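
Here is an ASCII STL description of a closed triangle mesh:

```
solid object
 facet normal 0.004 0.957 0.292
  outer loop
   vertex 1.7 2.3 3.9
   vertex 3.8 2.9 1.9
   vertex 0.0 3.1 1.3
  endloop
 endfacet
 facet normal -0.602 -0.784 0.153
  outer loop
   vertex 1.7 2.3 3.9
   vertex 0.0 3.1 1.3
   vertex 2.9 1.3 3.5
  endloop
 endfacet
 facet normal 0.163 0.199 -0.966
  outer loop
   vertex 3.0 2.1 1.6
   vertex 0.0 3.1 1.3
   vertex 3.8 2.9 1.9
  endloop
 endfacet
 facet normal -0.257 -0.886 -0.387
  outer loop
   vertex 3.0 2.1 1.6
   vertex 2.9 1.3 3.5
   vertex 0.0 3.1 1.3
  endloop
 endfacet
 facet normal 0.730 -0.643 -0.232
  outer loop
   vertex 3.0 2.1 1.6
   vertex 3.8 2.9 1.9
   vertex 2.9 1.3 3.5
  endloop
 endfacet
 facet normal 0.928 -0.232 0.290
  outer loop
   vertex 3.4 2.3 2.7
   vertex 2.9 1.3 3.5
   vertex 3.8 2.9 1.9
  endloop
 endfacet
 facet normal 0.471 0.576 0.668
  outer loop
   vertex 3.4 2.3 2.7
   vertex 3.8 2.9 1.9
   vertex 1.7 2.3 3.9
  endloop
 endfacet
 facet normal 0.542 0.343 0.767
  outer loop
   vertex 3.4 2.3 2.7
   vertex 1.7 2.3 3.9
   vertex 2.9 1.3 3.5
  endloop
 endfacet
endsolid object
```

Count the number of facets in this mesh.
8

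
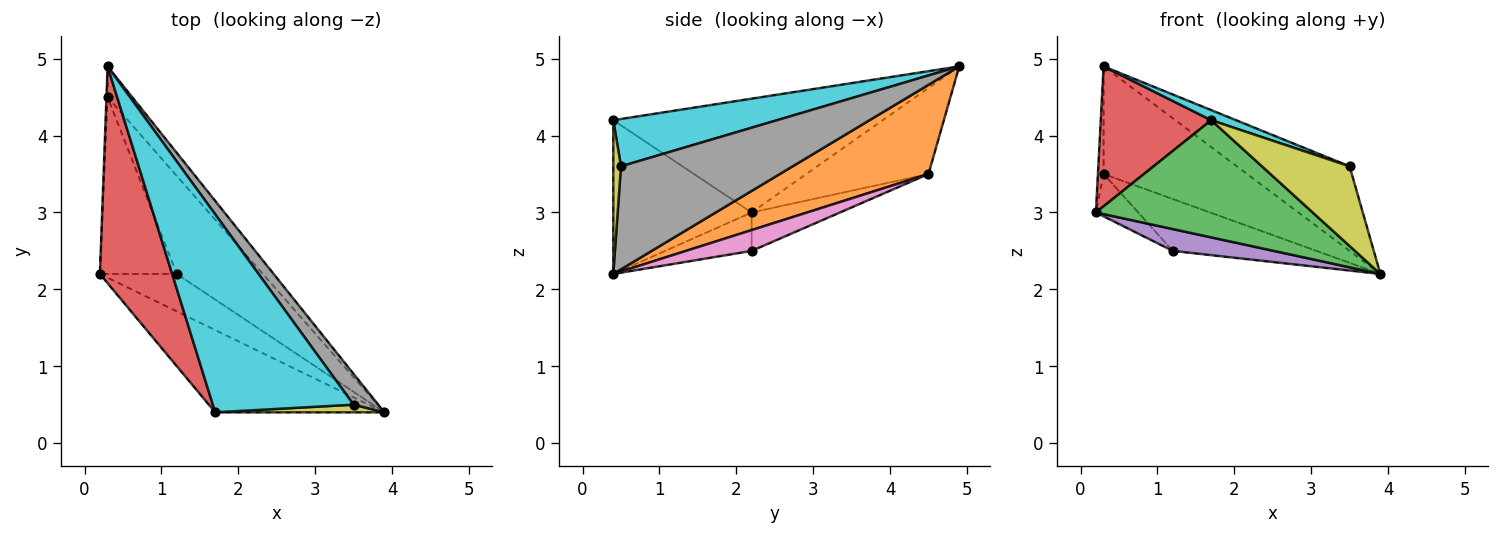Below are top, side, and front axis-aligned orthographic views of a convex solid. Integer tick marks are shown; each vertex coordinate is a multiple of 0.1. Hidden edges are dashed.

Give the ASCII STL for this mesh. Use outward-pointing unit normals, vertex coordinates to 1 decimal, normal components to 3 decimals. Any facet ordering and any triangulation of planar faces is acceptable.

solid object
 facet normal -0.999 0.046 -0.013
  outer loop
   vertex 0.3 4.5 3.5
   vertex 0.2 2.2 3.0
   vertex 0.3 4.9 4.9
  endloop
 endfacet
 facet normal 0.706 0.681 -0.195
  outer loop
   vertex 0.3 4.5 3.5
   vertex 0.3 4.9 4.9
   vertex 3.9 0.4 2.2
  endloop
 endfacet
 facet normal -0.463 -0.725 -0.509
  outer loop
   vertex 1.7 0.4 4.2
   vertex 0.2 2.2 3.0
   vertex 3.9 0.4 2.2
  endloop
 endfacet
 facet normal -0.798 -0.327 0.507
  outer loop
   vertex 1.7 0.4 4.2
   vertex 0.3 4.9 4.9
   vertex 0.2 2.2 3.0
  endloop
 endfacet
 facet normal -0.396 -0.463 -0.793
  outer loop
   vertex 1.2 2.2 2.5
   vertex 3.9 0.4 2.2
   vertex 0.2 2.2 3.0
  endloop
 endfacet
 facet normal -0.437 0.209 -0.875
  outer loop
   vertex 1.2 2.2 2.5
   vertex 0.2 2.2 3.0
   vertex 0.3 4.5 3.5
  endloop
 endfacet
 facet normal 0.209 0.458 -0.864
  outer loop
   vertex 1.2 2.2 2.5
   vertex 0.3 4.5 3.5
   vertex 3.9 0.4 2.2
  endloop
 endfacet
 facet normal 0.820 0.538 0.196
  outer loop
   vertex 3.5 0.5 3.6
   vertex 3.9 0.4 2.2
   vertex 0.3 4.9 4.9
  endloop
 endfacet
 facet normal 0.087 -0.992 0.096
  outer loop
   vertex 3.5 0.5 3.6
   vertex 1.7 0.4 4.2
   vertex 3.9 0.4 2.2
  endloop
 endfacet
 facet normal 0.318 -0.048 0.947
  outer loop
   vertex 3.5 0.5 3.6
   vertex 0.3 4.9 4.9
   vertex 1.7 0.4 4.2
  endloop
 endfacet
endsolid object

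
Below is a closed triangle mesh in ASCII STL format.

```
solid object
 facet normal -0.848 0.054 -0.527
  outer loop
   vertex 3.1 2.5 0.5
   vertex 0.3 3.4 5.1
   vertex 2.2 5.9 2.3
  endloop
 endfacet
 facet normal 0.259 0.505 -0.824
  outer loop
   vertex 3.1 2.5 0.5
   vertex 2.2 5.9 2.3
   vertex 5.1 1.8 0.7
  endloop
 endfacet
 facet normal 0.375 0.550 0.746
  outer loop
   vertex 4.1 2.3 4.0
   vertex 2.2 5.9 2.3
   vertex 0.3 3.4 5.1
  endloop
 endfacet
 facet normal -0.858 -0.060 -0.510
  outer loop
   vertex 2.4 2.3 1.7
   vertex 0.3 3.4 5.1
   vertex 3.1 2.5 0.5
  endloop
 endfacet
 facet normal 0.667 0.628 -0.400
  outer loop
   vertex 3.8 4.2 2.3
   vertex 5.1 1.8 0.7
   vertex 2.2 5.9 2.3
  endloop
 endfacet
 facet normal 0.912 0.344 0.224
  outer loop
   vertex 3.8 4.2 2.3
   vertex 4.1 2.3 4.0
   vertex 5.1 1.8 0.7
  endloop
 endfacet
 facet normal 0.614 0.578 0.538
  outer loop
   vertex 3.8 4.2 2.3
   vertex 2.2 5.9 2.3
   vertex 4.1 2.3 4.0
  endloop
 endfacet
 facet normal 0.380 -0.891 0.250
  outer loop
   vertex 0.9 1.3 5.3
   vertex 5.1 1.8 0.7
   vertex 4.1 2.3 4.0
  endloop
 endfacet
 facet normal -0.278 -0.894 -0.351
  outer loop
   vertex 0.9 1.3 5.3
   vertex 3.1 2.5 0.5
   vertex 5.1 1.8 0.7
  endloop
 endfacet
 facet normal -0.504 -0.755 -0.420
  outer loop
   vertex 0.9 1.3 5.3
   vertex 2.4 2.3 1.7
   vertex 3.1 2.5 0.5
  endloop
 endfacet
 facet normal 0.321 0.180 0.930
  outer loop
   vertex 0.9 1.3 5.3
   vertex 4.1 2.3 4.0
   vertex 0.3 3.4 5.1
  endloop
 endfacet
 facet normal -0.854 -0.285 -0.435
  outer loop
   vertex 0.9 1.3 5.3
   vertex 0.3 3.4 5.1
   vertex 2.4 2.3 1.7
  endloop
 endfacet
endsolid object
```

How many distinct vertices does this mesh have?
8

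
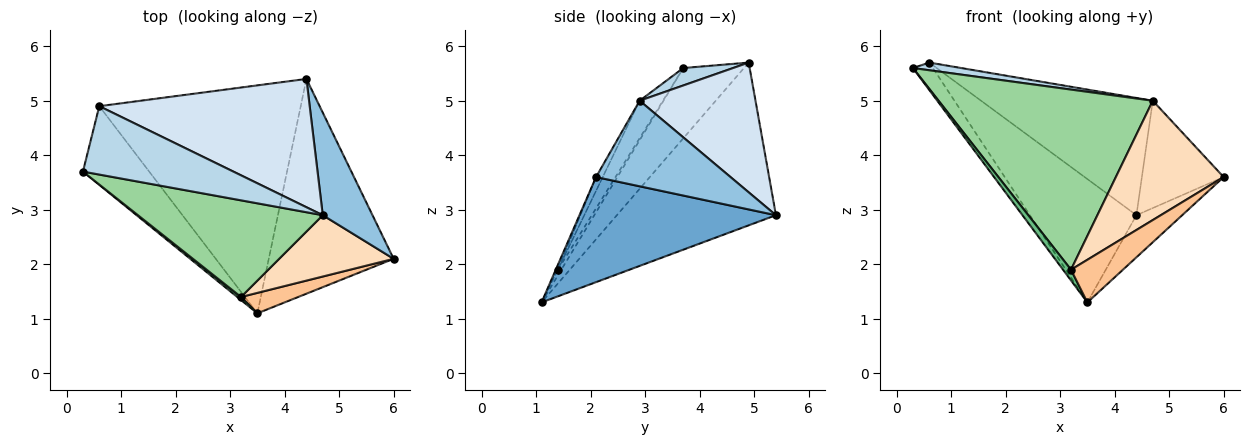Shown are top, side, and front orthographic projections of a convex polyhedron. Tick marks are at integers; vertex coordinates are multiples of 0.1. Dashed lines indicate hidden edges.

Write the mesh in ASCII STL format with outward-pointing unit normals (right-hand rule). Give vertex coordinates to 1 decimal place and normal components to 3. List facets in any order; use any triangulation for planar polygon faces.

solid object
 facet normal 0.637 0.148 -0.757
  outer loop
   vertex 3.5 1.1 1.3
   vertex 4.4 5.4 2.9
   vertex 6.0 2.1 3.6
  endloop
 endfacet
 facet normal 0.765 0.465 0.445
  outer loop
   vertex 4.7 2.9 5.0
   vertex 6.0 2.1 3.6
   vertex 4.4 5.4 2.9
  endloop
 endfacet
 facet normal 0.114 -0.111 0.987
  outer loop
   vertex 0.6 4.9 5.7
   vertex 0.3 3.7 5.6
   vertex 4.7 2.9 5.0
  endloop
 endfacet
 facet normal 0.414 0.614 0.672
  outer loop
   vertex 0.6 4.9 5.7
   vertex 4.7 2.9 5.0
   vertex 4.4 5.4 2.9
  endloop
 endfacet
 facet normal -0.708 0.233 -0.667
  outer loop
   vertex 0.6 4.9 5.7
   vertex 3.5 1.1 1.3
   vertex 0.3 3.7 5.6
  endloop
 endfacet
 facet normal -0.579 0.388 -0.717
  outer loop
   vertex 0.6 4.9 5.7
   vertex 4.4 5.4 2.9
   vertex 3.5 1.1 1.3
  endloop
 endfacet
 facet normal -0.037 -0.901 0.432
  outer loop
   vertex 3.2 1.4 1.9
   vertex 3.5 1.1 1.3
   vertex 6.0 2.1 3.6
  endloop
 endfacet
 facet normal -0.055 -0.888 0.456
  outer loop
   vertex 3.2 1.4 1.9
   vertex 6.0 2.1 3.6
   vertex 4.7 2.9 5.0
  endloop
 endfacet
 facet normal -0.381 -0.889 0.254
  outer loop
   vertex 3.2 1.4 1.9
   vertex 0.3 3.7 5.6
   vertex 3.5 1.1 1.3
  endloop
 endfacet
 facet normal -0.095 -0.877 0.471
  outer loop
   vertex 3.2 1.4 1.9
   vertex 4.7 2.9 5.0
   vertex 0.3 3.7 5.6
  endloop
 endfacet
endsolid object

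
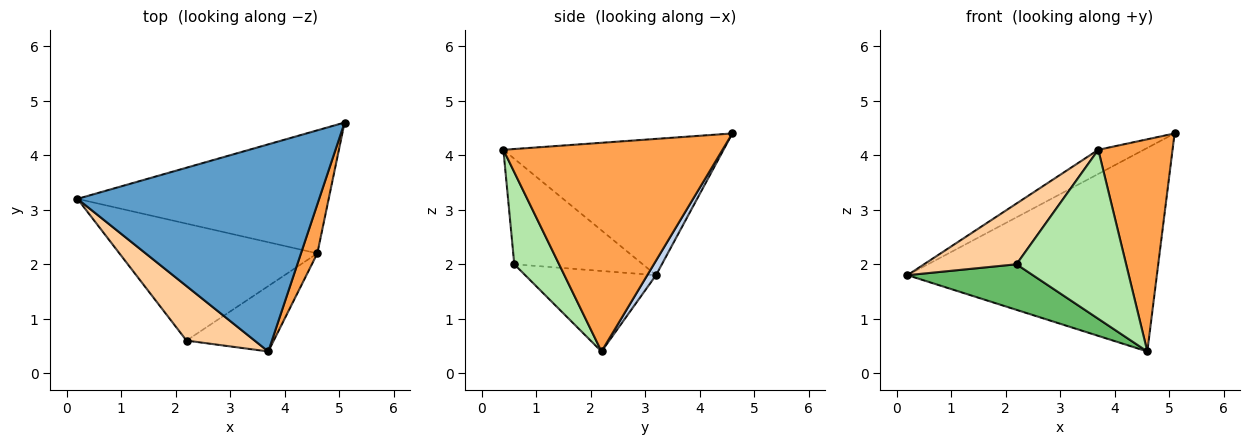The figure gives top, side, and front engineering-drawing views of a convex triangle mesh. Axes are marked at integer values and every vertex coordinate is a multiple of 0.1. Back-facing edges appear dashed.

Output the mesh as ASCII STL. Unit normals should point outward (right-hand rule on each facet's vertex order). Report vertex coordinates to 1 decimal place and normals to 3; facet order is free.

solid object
 facet normal -0.489 0.101 0.867
  outer loop
   vertex 3.7 0.4 4.1
   vertex 5.1 4.6 4.4
   vertex 0.2 3.2 1.8
  endloop
 endfacet
 facet normal 0.030 0.855 -0.517
  outer loop
   vertex 4.6 2.2 0.4
   vertex 0.2 3.2 1.8
   vertex 5.1 4.6 4.4
  endloop
 endfacet
 facet normal 0.944 -0.320 0.074
  outer loop
   vertex 4.6 2.2 0.4
   vertex 5.1 4.6 4.4
   vertex 3.7 0.4 4.1
  endloop
 endfacet
 facet normal -0.719 -0.517 0.464
  outer loop
   vertex 2.2 0.6 2.0
   vertex 3.7 0.4 4.1
   vertex 0.2 3.2 1.8
  endloop
 endfacet
 facet normal -0.354 -0.340 -0.871
  outer loop
   vertex 2.2 0.6 2.0
   vertex 0.2 3.2 1.8
   vertex 4.6 2.2 0.4
  endloop
 endfacet
 facet normal 0.356 -0.871 -0.337
  outer loop
   vertex 2.2 0.6 2.0
   vertex 4.6 2.2 0.4
   vertex 3.7 0.4 4.1
  endloop
 endfacet
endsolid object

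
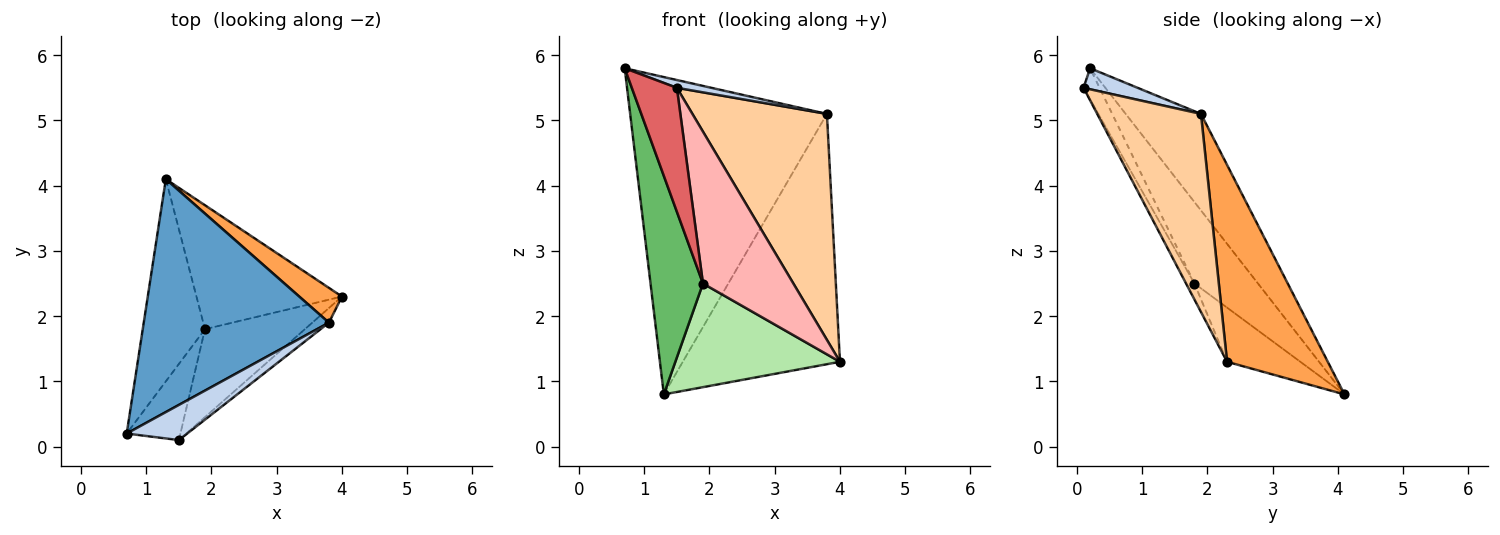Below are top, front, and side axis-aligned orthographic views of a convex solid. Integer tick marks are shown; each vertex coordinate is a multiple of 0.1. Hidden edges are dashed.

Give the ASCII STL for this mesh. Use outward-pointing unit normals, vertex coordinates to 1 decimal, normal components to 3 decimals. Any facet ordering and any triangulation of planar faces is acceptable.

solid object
 facet normal -0.295 0.770 0.565
  outer loop
   vertex 3.8 1.9 5.1
   vertex 1.3 4.1 0.8
   vertex 0.7 0.2 5.8
  endloop
 endfacet
 facet normal 0.321 -0.205 0.925
  outer loop
   vertex 3.8 1.9 5.1
   vertex 0.7 0.2 5.8
   vertex 1.5 0.1 5.5
  endloop
 endfacet
 facet normal 0.536 0.836 0.116
  outer loop
   vertex 3.8 1.9 5.1
   vertex 4.0 2.3 1.3
   vertex 1.3 4.1 0.8
  endloop
 endfacet
 facet normal 0.610 -0.791 -0.051
  outer loop
   vertex 3.8 1.9 5.1
   vertex 1.5 0.1 5.5
   vertex 4.0 2.3 1.3
  endloop
 endfacet
 facet normal -0.664 -0.548 -0.508
  outer loop
   vertex 1.9 1.8 2.5
   vertex 0.7 0.2 5.8
   vertex 1.3 4.1 0.8
  endloop
 endfacet
 facet normal -0.275 -0.617 -0.738
  outer loop
   vertex 1.9 1.8 2.5
   vertex 1.3 4.1 0.8
   vertex 4.0 2.3 1.3
  endloop
 endfacet
 facet normal -0.290 -0.816 -0.501
  outer loop
   vertex 1.9 1.8 2.5
   vertex 1.5 0.1 5.5
   vertex 0.7 0.2 5.8
  endloop
 endfacet
 facet normal -0.080 -0.863 -0.499
  outer loop
   vertex 1.9 1.8 2.5
   vertex 4.0 2.3 1.3
   vertex 1.5 0.1 5.5
  endloop
 endfacet
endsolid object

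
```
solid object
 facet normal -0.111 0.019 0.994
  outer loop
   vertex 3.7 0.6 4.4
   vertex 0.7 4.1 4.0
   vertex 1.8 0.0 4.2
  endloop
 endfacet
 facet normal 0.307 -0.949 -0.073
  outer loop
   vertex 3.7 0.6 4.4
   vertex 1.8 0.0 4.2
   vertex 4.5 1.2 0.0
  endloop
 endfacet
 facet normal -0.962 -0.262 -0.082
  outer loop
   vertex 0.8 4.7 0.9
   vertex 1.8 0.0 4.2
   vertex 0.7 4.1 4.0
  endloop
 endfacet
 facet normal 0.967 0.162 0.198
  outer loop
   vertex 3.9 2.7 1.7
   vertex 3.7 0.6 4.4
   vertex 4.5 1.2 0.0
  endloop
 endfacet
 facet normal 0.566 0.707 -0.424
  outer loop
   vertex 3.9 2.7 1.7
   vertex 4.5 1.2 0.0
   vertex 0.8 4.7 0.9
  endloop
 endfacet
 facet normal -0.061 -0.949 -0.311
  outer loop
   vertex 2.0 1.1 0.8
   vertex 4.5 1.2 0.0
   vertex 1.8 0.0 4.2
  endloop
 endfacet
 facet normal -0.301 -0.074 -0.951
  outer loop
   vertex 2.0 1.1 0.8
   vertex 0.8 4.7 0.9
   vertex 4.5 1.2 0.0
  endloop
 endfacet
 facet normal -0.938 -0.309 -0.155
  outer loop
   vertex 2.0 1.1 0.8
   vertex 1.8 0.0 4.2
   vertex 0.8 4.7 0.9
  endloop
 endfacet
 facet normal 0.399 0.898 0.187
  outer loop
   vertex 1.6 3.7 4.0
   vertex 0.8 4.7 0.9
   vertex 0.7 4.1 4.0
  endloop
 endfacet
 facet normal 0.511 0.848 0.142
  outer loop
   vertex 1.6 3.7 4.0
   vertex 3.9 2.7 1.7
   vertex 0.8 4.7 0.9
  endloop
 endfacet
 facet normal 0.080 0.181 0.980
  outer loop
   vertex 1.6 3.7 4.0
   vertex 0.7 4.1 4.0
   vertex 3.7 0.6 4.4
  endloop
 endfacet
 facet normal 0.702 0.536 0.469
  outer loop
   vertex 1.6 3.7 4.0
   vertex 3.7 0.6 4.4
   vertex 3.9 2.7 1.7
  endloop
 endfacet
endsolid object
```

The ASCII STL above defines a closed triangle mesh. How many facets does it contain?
12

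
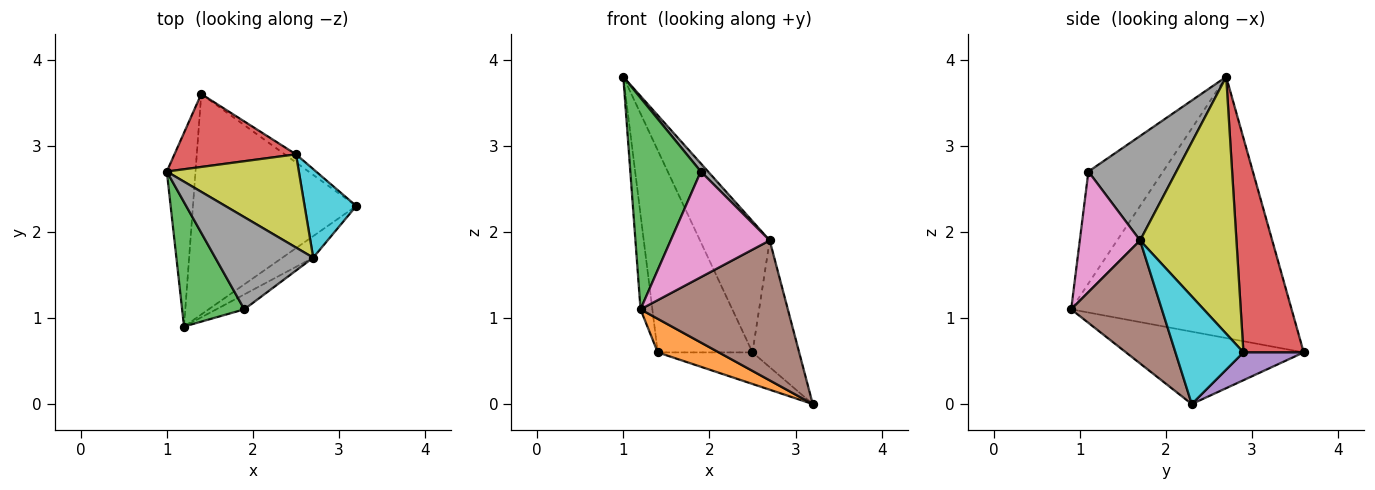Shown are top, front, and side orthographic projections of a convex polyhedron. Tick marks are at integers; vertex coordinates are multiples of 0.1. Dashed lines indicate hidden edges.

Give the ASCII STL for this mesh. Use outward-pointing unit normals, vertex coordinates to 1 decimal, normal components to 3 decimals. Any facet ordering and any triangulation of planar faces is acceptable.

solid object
 facet normal -0.993 0.053 -0.109
  outer loop
   vertex 1.4 3.6 0.6
   vertex 1.2 0.9 1.1
   vertex 1.0 2.7 3.8
  endloop
 endfacet
 facet normal -0.401 -0.138 -0.905
  outer loop
   vertex 1.4 3.6 0.6
   vertex 3.2 2.3 0.0
   vertex 1.2 0.9 1.1
  endloop
 endfacet
 facet normal -0.674 -0.637 0.375
  outer loop
   vertex 1.9 1.1 2.7
   vertex 1.0 2.7 3.8
   vertex 1.2 0.9 1.1
  endloop
 endfacet
 facet normal 0.514 0.807 0.291
  outer loop
   vertex 2.5 2.9 0.6
   vertex 1.4 3.6 0.6
   vertex 1.0 2.7 3.8
  endloop
 endfacet
 facet normal 0.525 0.824 -0.212
  outer loop
   vertex 2.5 2.9 0.6
   vertex 3.2 2.3 0.0
   vertex 1.4 3.6 0.6
  endloop
 endfacet
 facet normal 0.520 -0.844 -0.130
  outer loop
   vertex 2.7 1.7 1.9
   vertex 1.2 0.9 1.1
   vertex 3.2 2.3 0.0
  endloop
 endfacet
 facet normal 0.516 -0.848 -0.120
  outer loop
   vertex 2.7 1.7 1.9
   vertex 1.9 1.1 2.7
   vertex 1.2 0.9 1.1
  endloop
 endfacet
 facet normal 0.728 -0.060 0.683
  outer loop
   vertex 2.7 1.7 1.9
   vertex 1.0 2.7 3.8
   vertex 1.9 1.1 2.7
  endloop
 endfacet
 facet normal 0.748 0.541 0.384
  outer loop
   vertex 2.7 1.7 1.9
   vertex 2.5 2.9 0.6
   vertex 1.0 2.7 3.8
  endloop
 endfacet
 facet normal 0.767 0.526 0.368
  outer loop
   vertex 2.7 1.7 1.9
   vertex 3.2 2.3 0.0
   vertex 2.5 2.9 0.6
  endloop
 endfacet
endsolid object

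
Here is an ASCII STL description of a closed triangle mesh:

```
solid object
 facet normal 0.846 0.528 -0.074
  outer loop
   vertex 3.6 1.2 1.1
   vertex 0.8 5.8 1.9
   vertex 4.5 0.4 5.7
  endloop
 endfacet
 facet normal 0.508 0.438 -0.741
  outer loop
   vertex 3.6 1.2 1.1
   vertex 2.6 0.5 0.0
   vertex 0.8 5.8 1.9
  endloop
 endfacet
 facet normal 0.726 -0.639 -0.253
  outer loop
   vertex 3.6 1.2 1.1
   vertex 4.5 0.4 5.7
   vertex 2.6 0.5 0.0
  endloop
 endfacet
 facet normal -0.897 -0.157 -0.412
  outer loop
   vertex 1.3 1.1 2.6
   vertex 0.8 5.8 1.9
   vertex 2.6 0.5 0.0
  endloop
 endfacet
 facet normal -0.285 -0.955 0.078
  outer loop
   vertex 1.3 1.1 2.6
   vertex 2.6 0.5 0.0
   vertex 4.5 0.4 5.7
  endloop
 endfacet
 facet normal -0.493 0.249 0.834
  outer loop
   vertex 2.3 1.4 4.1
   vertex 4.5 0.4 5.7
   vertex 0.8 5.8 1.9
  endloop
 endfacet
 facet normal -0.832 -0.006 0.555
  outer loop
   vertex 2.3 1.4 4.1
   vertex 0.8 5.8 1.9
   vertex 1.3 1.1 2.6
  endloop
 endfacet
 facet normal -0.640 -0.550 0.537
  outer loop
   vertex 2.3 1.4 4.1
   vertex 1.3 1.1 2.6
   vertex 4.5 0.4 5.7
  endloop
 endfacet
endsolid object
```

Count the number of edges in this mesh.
12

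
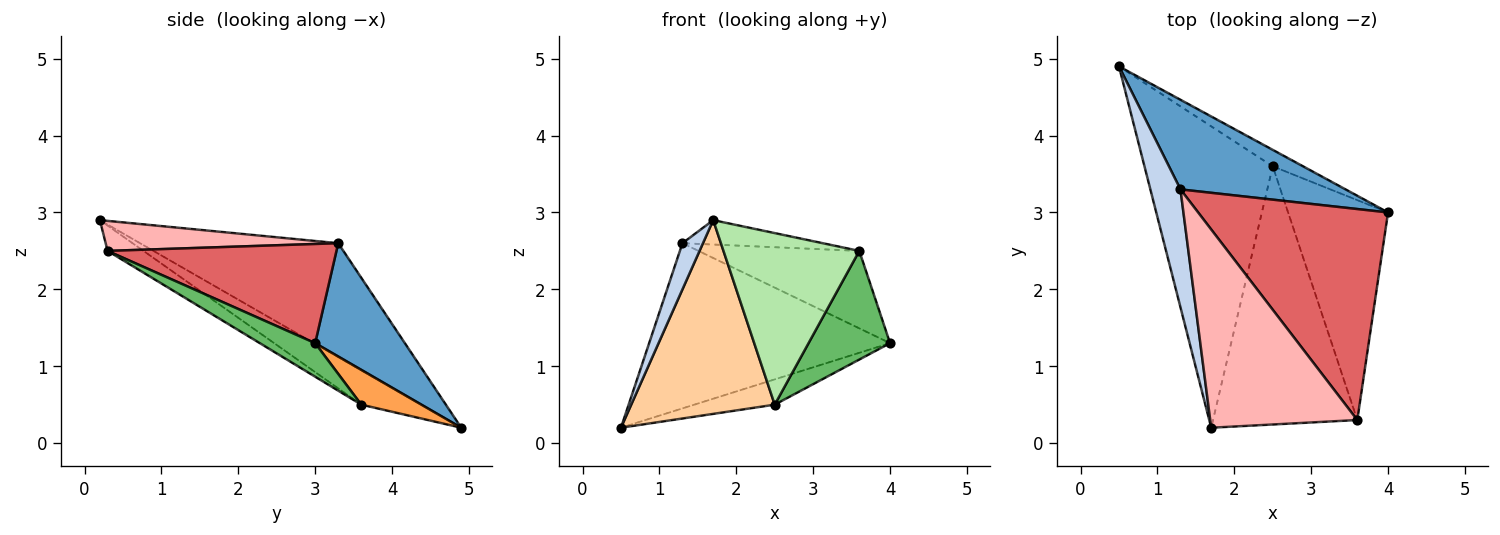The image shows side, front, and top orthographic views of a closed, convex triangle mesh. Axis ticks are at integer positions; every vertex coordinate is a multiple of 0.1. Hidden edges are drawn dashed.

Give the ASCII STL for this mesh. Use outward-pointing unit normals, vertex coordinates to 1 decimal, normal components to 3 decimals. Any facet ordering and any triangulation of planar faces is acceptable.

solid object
 facet normal 0.311 0.835 0.453
  outer loop
   vertex 1.3 3.3 2.6
   vertex 4.0 3.0 1.3
   vertex 0.5 4.9 0.2
  endloop
 endfacet
 facet normal -0.962 -0.100 0.254
  outer loop
   vertex 1.3 3.3 2.6
   vertex 0.5 4.9 0.2
   vertex 1.7 0.2 2.9
  endloop
 endfacet
 facet normal 0.531 0.710 -0.463
  outer loop
   vertex 2.5 3.6 0.5
   vertex 0.5 4.9 0.2
   vertex 4.0 3.0 1.3
  endloop
 endfacet
 facet normal -0.220 -0.528 -0.821
  outer loop
   vertex 2.5 3.6 0.5
   vertex 1.7 0.2 2.9
   vertex 0.5 4.9 0.2
  endloop
 endfacet
 facet normal 0.288 -0.424 -0.858
  outer loop
   vertex 3.6 0.3 2.5
   vertex 2.5 3.6 0.5
   vertex 4.0 3.0 1.3
  endloop
 endfacet
 facet normal -0.145 -0.548 -0.824
  outer loop
   vertex 3.6 0.3 2.5
   vertex 1.7 0.2 2.9
   vertex 2.5 3.6 0.5
  endloop
 endfacet
 facet normal 0.440 0.309 0.843
  outer loop
   vertex 3.6 0.3 2.5
   vertex 4.0 3.0 1.3
   vertex 1.3 3.3 2.6
  endloop
 endfacet
 facet normal 0.198 0.120 0.973
  outer loop
   vertex 3.6 0.3 2.5
   vertex 1.3 3.3 2.6
   vertex 1.7 0.2 2.9
  endloop
 endfacet
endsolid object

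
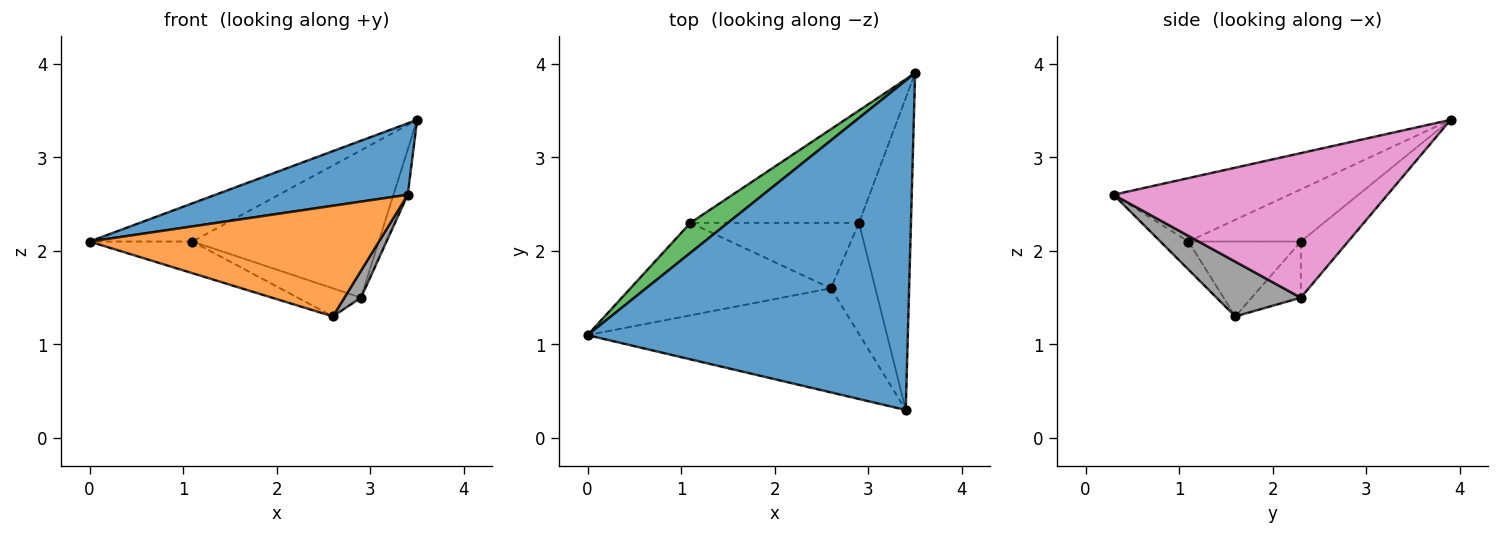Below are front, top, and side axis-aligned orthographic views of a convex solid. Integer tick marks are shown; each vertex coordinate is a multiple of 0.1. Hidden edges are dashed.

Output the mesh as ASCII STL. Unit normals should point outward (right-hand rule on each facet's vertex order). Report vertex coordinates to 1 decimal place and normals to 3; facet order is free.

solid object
 facet normal -0.190 -0.208 0.960
  outer loop
   vertex 3.4 0.3 2.6
   vertex 3.5 3.9 3.4
   vertex 0.0 1.1 2.1
  endloop
 endfacet
 facet normal -0.071 -0.727 -0.683
  outer loop
   vertex 2.6 1.6 1.3
   vertex 3.4 0.3 2.6
   vertex 0.0 1.1 2.1
  endloop
 endfacet
 facet normal -0.652 0.597 0.468
  outer loop
   vertex 1.1 2.3 2.1
   vertex 0.0 1.1 2.1
   vertex 3.5 3.9 3.4
  endloop
 endfacet
 facet normal -0.333 0.305 -0.892
  outer loop
   vertex 1.1 2.3 2.1
   vertex 2.6 1.6 1.3
   vertex 0.0 1.1 2.1
  endloop
 endfacet
 facet normal -0.198 0.780 -0.594
  outer loop
   vertex 2.9 2.3 1.5
   vertex 1.1 2.3 2.1
   vertex 3.5 3.9 3.4
  endloop
 endfacet
 facet normal -0.293 0.377 -0.879
  outer loop
   vertex 2.9 2.3 1.5
   vertex 2.6 1.6 1.3
   vertex 1.1 2.3 2.1
  endloop
 endfacet
 facet normal 0.940 0.049 -0.338
  outer loop
   vertex 2.9 2.3 1.5
   vertex 3.5 3.9 3.4
   vertex 3.4 0.3 2.6
  endloop
 endfacet
 facet normal 0.767 -0.151 -0.623
  outer loop
   vertex 2.9 2.3 1.5
   vertex 3.4 0.3 2.6
   vertex 2.6 1.6 1.3
  endloop
 endfacet
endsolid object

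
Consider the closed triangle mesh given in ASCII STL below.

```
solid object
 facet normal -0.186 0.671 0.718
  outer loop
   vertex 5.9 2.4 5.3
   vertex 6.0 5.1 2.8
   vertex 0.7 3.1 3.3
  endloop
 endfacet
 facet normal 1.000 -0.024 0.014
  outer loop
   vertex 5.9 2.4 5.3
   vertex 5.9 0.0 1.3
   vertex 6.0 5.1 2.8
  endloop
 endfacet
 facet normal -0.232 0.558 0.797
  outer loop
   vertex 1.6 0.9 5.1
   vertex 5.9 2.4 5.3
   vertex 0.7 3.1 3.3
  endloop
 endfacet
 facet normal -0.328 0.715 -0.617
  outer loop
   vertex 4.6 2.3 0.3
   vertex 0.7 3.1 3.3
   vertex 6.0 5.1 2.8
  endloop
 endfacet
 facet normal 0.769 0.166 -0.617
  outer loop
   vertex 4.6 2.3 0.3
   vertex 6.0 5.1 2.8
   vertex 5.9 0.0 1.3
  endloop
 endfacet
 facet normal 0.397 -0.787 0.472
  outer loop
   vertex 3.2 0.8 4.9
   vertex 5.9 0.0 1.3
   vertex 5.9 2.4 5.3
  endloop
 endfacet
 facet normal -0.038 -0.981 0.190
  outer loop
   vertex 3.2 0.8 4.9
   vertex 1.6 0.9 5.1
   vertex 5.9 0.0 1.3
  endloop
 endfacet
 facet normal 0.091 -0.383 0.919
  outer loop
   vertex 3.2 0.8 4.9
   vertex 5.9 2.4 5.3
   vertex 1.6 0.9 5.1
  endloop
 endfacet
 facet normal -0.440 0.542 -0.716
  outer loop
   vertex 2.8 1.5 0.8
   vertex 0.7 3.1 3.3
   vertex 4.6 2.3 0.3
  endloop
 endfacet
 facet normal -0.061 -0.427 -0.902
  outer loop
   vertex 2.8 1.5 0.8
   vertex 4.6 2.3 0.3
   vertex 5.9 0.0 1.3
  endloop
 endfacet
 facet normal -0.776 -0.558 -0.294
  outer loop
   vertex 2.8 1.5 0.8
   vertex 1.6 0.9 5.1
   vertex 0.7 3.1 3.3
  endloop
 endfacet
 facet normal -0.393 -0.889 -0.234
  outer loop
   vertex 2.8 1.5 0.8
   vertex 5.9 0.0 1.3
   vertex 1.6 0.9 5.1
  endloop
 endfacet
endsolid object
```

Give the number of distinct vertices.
8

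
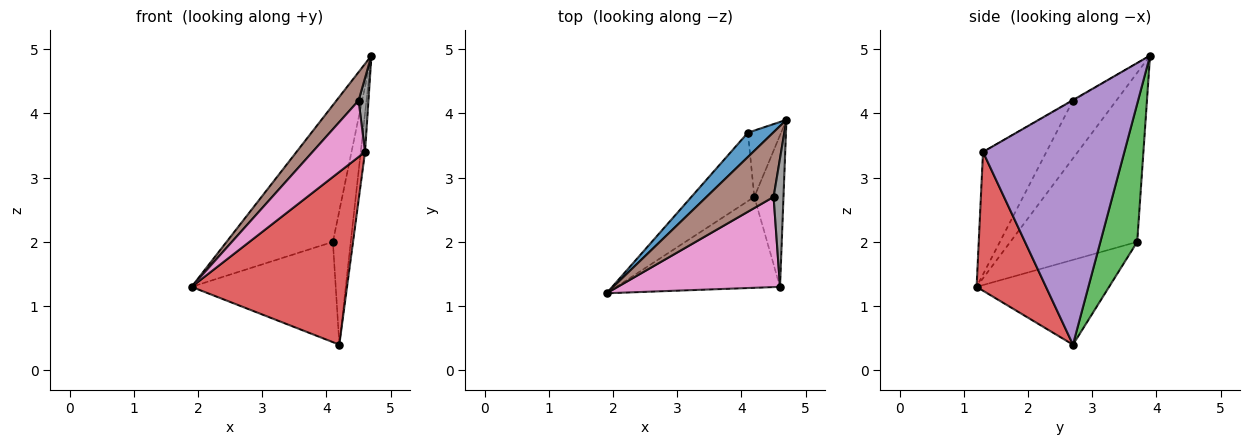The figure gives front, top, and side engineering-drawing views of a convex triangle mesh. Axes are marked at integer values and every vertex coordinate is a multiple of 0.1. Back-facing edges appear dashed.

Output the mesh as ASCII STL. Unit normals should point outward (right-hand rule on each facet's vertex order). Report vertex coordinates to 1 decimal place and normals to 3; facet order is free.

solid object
 facet normal -0.761 0.638 0.114
  outer loop
   vertex 4.1 3.7 2.0
   vertex 1.9 1.2 1.3
   vertex 4.7 3.9 4.9
  endloop
 endfacet
 facet normal -0.605 0.658 -0.449
  outer loop
   vertex 4.1 3.7 2.0
   vertex 4.2 2.7 0.4
   vertex 1.9 1.2 1.3
  endloop
 endfacet
 facet normal 0.880 0.426 -0.211
  outer loop
   vertex 4.1 3.7 2.0
   vertex 4.7 3.9 4.9
   vertex 4.2 2.7 0.4
  endloop
 endfacet
 facet normal 0.367 -0.823 -0.433
  outer loop
   vertex 4.6 1.3 3.4
   vertex 1.9 1.2 1.3
   vertex 4.2 2.7 0.4
  endloop
 endfacet
 facet normal 0.993 0.030 -0.118
  outer loop
   vertex 4.6 1.3 3.4
   vertex 4.2 2.7 0.4
   vertex 4.7 3.9 4.9
  endloop
 endfacet
 facet normal -0.619 -0.316 0.719
  outer loop
   vertex 4.5 2.7 4.2
   vertex 4.7 3.9 4.9
   vertex 1.9 1.2 1.3
  endloop
 endfacet
 facet normal -0.539 -0.447 0.714
  outer loop
   vertex 4.5 2.7 4.2
   vertex 1.9 1.2 1.3
   vertex 4.6 1.3 3.4
  endloop
 endfacet
 facet normal -0.043 -0.498 0.866
  outer loop
   vertex 4.5 2.7 4.2
   vertex 4.6 1.3 3.4
   vertex 4.7 3.9 4.9
  endloop
 endfacet
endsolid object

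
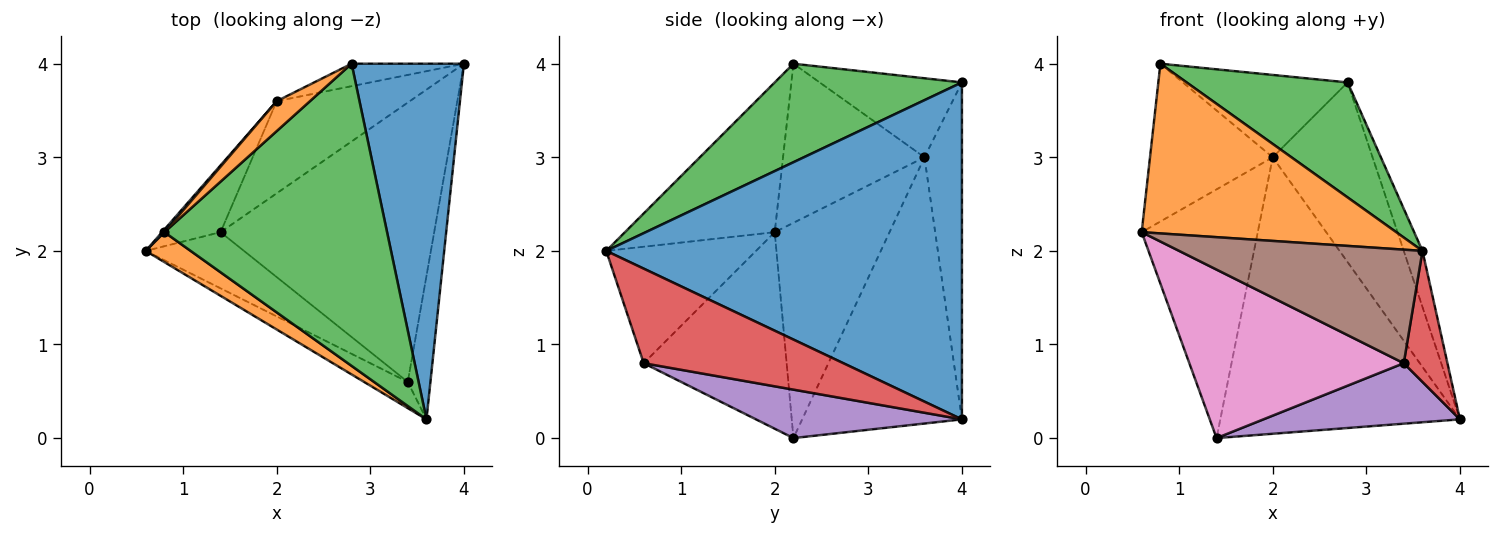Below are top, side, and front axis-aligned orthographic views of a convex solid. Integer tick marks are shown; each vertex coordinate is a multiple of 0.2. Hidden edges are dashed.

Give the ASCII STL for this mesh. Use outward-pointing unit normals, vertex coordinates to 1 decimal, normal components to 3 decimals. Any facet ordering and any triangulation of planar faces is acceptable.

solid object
 facet normal 0.948 0.050 0.316
  outer loop
   vertex 2.8 4.0 3.8
   vertex 3.6 0.2 2.0
   vertex 4.0 4.0 0.2
  endloop
 endfacet
 facet normal -0.501 -0.852 0.150
  outer loop
   vertex 0.8 2.2 4.0
   vertex 0.6 2.0 2.2
   vertex 3.6 0.2 2.0
  endloop
 endfacet
 facet normal 0.382 -0.329 0.864
  outer loop
   vertex 0.8 2.2 4.0
   vertex 3.6 0.2 2.0
   vertex 2.8 4.0 3.8
  endloop
 endfacet
 facet normal 0.951 -0.208 -0.228
  outer loop
   vertex 3.4 0.6 0.8
   vertex 4.0 4.0 0.2
   vertex 3.6 0.2 2.0
  endloop
 endfacet
 facet normal 0.216 -0.207 -0.954
  outer loop
   vertex 3.4 0.6 0.8
   vertex 1.4 2.2 0.0
   vertex 4.0 4.0 0.2
  endloop
 endfacet
 facet normal -0.514 -0.836 -0.193
  outer loop
   vertex 3.4 0.6 0.8
   vertex 3.6 0.2 2.0
   vertex 0.6 2.0 2.2
  endloop
 endfacet
 facet normal -0.535 -0.802 -0.267
  outer loop
   vertex 3.4 0.6 0.8
   vertex 0.6 2.0 2.2
   vertex 1.4 2.2 0.0
  endloop
 endfacet
 facet normal -0.349 0.930 -0.116
  outer loop
   vertex 2.0 3.6 3.0
   vertex 2.8 4.0 3.8
   vertex 4.0 4.0 0.2
  endloop
 endfacet
 facet normal -0.535 0.802 -0.267
  outer loop
   vertex 2.0 3.6 3.0
   vertex 4.0 4.0 0.2
   vertex 1.4 2.2 0.0
  endloop
 endfacet
 facet normal -0.691 0.698 -0.188
  outer loop
   vertex 2.0 3.6 3.0
   vertex 1.4 2.2 0.0
   vertex 0.6 2.0 2.2
  endloop
 endfacet
 facet normal -0.755 0.655 0.011
  outer loop
   vertex 2.0 3.6 3.0
   vertex 0.6 2.0 2.2
   vertex 0.8 2.2 4.0
  endloop
 endfacet
 facet normal -0.630 0.730 0.265
  outer loop
   vertex 2.0 3.6 3.0
   vertex 0.8 2.2 4.0
   vertex 2.8 4.0 3.8
  endloop
 endfacet
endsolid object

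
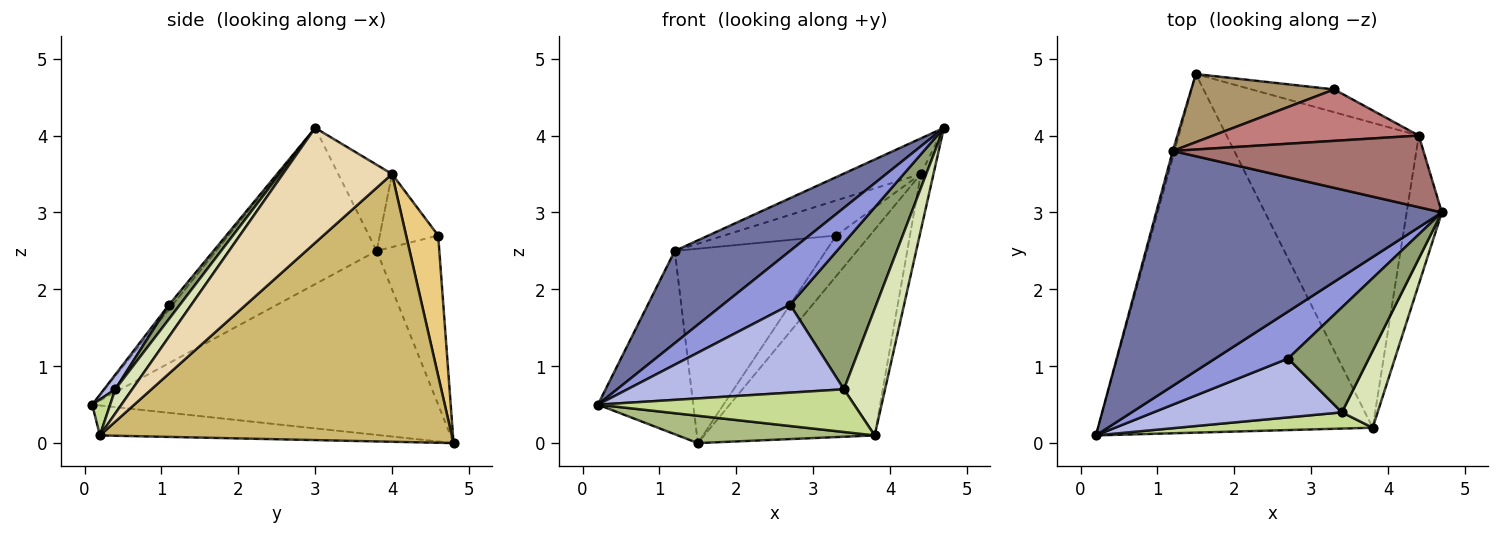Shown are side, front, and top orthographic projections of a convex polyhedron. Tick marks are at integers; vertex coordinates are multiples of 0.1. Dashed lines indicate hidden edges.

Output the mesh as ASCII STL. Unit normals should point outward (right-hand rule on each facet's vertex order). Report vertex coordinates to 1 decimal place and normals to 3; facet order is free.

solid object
 facet normal -0.454 -0.326 0.829
  outer loop
   vertex 1.2 3.8 2.5
   vertex 0.2 0.1 0.5
   vertex 4.7 3.0 4.1
  endloop
 endfacet
 facet normal -0.964 0.266 -0.009
  outer loop
   vertex 1.2 3.8 2.5
   vertex 1.5 4.8 0.0
   vertex 0.2 0.1 0.5
  endloop
 endfacet
 facet normal -0.041 -0.753 0.657
  outer loop
   vertex 2.7 1.1 1.8
   vertex 4.7 3.0 4.1
   vertex 0.2 0.1 0.5
  endloop
 endfacet
 facet normal 0.043 -0.830 0.556
  outer loop
   vertex 2.7 1.1 1.8
   vertex 0.2 0.1 0.5
   vertex 3.4 0.4 0.7
  endloop
 endfacet
 facet normal 0.102 -0.809 0.579
  outer loop
   vertex 2.7 1.1 1.8
   vertex 3.4 0.4 0.7
   vertex 4.7 3.0 4.1
  endloop
 endfacet
 facet normal -0.108 -0.076 -0.991
  outer loop
   vertex 3.8 0.2 0.1
   vertex 0.2 0.1 0.5
   vertex 1.5 4.8 0.0
  endloop
 endfacet
 facet normal 0.065 -0.933 0.354
  outer loop
   vertex 3.8 0.2 0.1
   vertex 3.4 0.4 0.7
   vertex 0.2 0.1 0.5
  endloop
 endfacet
 facet normal 0.332 -0.806 0.490
  outer loop
   vertex 3.8 0.2 0.1
   vertex 4.7 3.0 4.1
   vertex 3.4 0.4 0.7
  endloop
 endfacet
 facet normal -0.364 0.879 0.308
  outer loop
   vertex 3.3 4.6 2.7
   vertex 1.5 4.8 0.0
   vertex 1.2 3.8 2.5
  endloop
 endfacet
 facet normal 0.756 0.366 -0.543
  outer loop
   vertex 4.4 4.0 3.5
   vertex 3.8 0.2 0.1
   vertex 1.5 4.8 0.0
  endloop
 endfacet
 facet normal 0.640 0.670 -0.377
  outer loop
   vertex 4.4 4.0 3.5
   vertex 1.5 4.8 0.0
   vertex 3.3 4.6 2.7
  endloop
 endfacet
 facet normal 0.950 0.110 -0.291
  outer loop
   vertex 4.4 4.0 3.5
   vertex 4.7 3.0 4.1
   vertex 3.8 0.2 0.1
  endloop
 endfacet
 facet normal -0.294 0.425 0.856
  outer loop
   vertex 4.4 4.0 3.5
   vertex 1.2 3.8 2.5
   vertex 4.7 3.0 4.1
  endloop
 endfacet
 facet normal -0.282 0.541 0.793
  outer loop
   vertex 4.4 4.0 3.5
   vertex 3.3 4.6 2.7
   vertex 1.2 3.8 2.5
  endloop
 endfacet
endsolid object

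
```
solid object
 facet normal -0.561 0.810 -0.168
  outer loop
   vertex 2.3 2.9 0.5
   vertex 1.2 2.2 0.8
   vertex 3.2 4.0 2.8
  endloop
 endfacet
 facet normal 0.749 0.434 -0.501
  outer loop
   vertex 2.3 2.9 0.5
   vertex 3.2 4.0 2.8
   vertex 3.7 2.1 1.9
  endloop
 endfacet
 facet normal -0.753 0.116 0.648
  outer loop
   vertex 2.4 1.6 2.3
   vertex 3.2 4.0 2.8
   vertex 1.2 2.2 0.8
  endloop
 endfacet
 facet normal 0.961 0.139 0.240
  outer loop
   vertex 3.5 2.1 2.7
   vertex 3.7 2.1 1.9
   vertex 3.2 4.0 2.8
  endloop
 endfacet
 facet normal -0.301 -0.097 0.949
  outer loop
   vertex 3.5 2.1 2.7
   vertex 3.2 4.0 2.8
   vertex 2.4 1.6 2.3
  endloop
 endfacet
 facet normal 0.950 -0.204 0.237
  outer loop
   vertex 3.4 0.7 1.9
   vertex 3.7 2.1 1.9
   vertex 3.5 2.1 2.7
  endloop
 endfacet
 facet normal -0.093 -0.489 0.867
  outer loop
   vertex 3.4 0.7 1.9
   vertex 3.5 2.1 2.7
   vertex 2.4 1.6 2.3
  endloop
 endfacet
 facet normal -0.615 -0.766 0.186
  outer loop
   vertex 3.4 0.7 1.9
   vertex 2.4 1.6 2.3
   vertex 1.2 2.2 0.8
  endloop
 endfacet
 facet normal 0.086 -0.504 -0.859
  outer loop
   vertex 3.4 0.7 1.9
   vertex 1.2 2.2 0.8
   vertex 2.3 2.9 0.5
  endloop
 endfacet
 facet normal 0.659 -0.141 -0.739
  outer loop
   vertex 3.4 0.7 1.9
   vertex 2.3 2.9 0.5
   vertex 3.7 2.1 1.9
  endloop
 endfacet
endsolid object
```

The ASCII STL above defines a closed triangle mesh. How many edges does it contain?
15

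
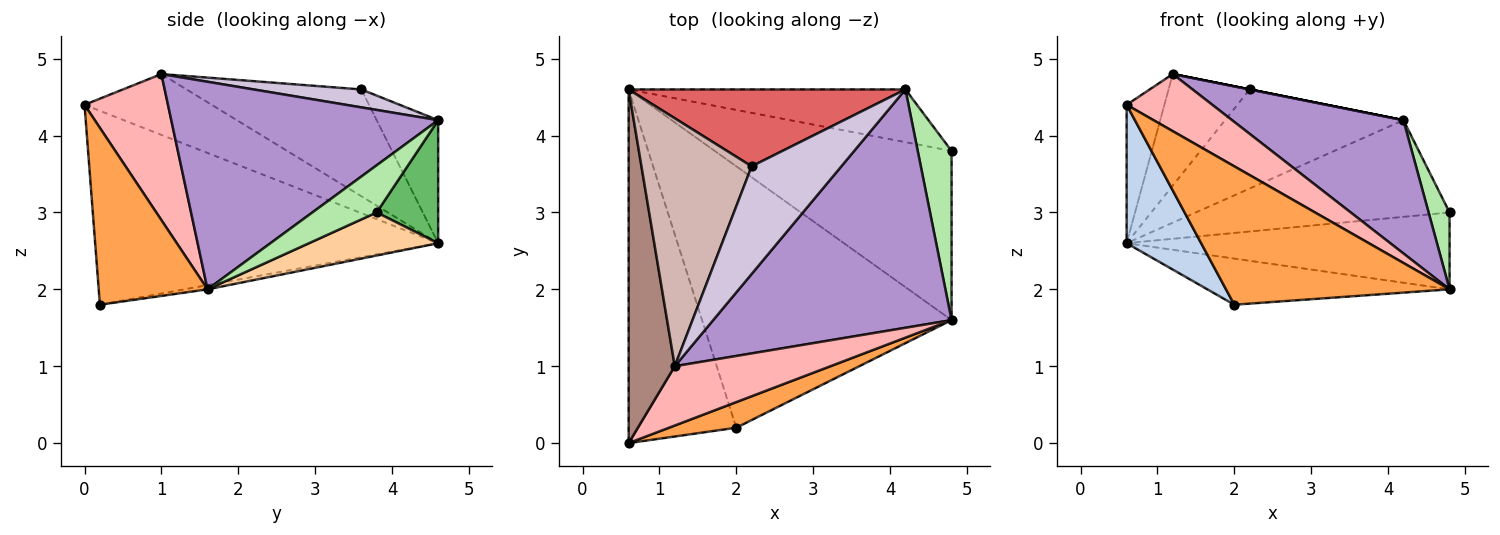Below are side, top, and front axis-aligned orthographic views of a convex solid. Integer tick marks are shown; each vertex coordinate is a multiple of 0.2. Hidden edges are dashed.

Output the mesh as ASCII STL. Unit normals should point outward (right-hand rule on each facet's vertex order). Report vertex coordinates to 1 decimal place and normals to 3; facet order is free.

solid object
 facet normal -0.017 0.174 -0.985
  outer loop
   vertex 2.0 0.2 1.8
   vertex 0.6 4.6 2.6
   vertex 4.8 1.6 2.0
  endloop
 endfacet
 facet normal -0.859 -0.187 -0.477
  outer loop
   vertex 2.0 0.2 1.8
   vertex 0.6 0.0 4.4
   vertex 0.6 4.6 2.6
  endloop
 endfacet
 facet normal 0.432 -0.887 0.164
  outer loop
   vertex 2.0 0.2 1.8
   vertex 4.8 1.6 2.0
   vertex 0.6 0.0 4.4
  endloop
 endfacet
 facet normal 0.163 0.408 -0.898
  outer loop
   vertex 4.8 3.8 3.0
   vertex 4.8 1.6 2.0
   vertex 0.6 4.6 2.6
  endloop
 endfacet
 facet normal 0.208 0.859 -0.468
  outer loop
   vertex 4.8 3.8 3.0
   vertex 0.6 4.6 2.6
   vertex 4.2 4.6 4.2
  endloop
 endfacet
 facet normal 0.785 -0.256 0.563
  outer loop
   vertex 4.8 3.8 3.0
   vertex 4.2 4.6 4.2
   vertex 4.8 1.6 2.0
  endloop
 endfacet
 facet normal -0.263 0.762 0.591
  outer loop
   vertex 2.2 3.6 4.6
   vertex 4.2 4.6 4.2
   vertex 0.6 4.6 2.6
  endloop
 endfacet
 facet normal 0.560 -0.575 0.597
  outer loop
   vertex 1.2 1.0 4.8
   vertex 0.6 0.0 4.4
   vertex 4.8 1.6 2.0
  endloop
 endfacet
 facet normal 0.605 -0.389 0.695
  outer loop
   vertex 1.2 1.0 4.8
   vertex 4.8 1.6 2.0
   vertex 4.2 4.6 4.2
  endloop
 endfacet
 facet normal 0.196 0.000 0.981
  outer loop
   vertex 1.2 1.0 4.8
   vertex 4.2 4.6 4.2
   vertex 2.2 3.6 4.6
  endloop
 endfacet
 facet normal -0.775 0.230 0.588
  outer loop
   vertex 1.2 1.0 4.8
   vertex 0.6 4.6 2.6
   vertex 0.6 0.0 4.4
  endloop
 endfacet
 facet normal -0.662 0.307 0.683
  outer loop
   vertex 1.2 1.0 4.8
   vertex 2.2 3.6 4.6
   vertex 0.6 4.6 2.6
  endloop
 endfacet
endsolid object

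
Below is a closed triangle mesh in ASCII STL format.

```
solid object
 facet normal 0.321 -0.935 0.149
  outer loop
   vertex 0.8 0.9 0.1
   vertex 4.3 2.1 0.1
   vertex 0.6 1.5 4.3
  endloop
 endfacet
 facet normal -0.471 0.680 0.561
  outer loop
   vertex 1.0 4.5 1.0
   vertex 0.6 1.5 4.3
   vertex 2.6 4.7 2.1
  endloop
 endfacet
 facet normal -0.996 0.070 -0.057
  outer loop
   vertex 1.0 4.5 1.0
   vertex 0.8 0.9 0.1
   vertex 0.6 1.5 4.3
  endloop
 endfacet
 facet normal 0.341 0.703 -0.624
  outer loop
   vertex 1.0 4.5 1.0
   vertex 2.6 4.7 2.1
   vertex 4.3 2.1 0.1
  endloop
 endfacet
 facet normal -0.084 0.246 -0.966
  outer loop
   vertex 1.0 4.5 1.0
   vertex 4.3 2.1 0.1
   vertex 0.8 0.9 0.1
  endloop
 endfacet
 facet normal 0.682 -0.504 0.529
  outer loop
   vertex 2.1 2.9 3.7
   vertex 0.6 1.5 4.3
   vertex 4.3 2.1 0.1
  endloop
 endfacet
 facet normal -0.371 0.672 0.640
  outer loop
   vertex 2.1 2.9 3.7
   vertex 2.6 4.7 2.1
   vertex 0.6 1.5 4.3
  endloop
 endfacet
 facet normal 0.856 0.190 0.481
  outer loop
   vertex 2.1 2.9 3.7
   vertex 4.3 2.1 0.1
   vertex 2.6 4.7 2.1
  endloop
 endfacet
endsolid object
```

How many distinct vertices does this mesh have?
6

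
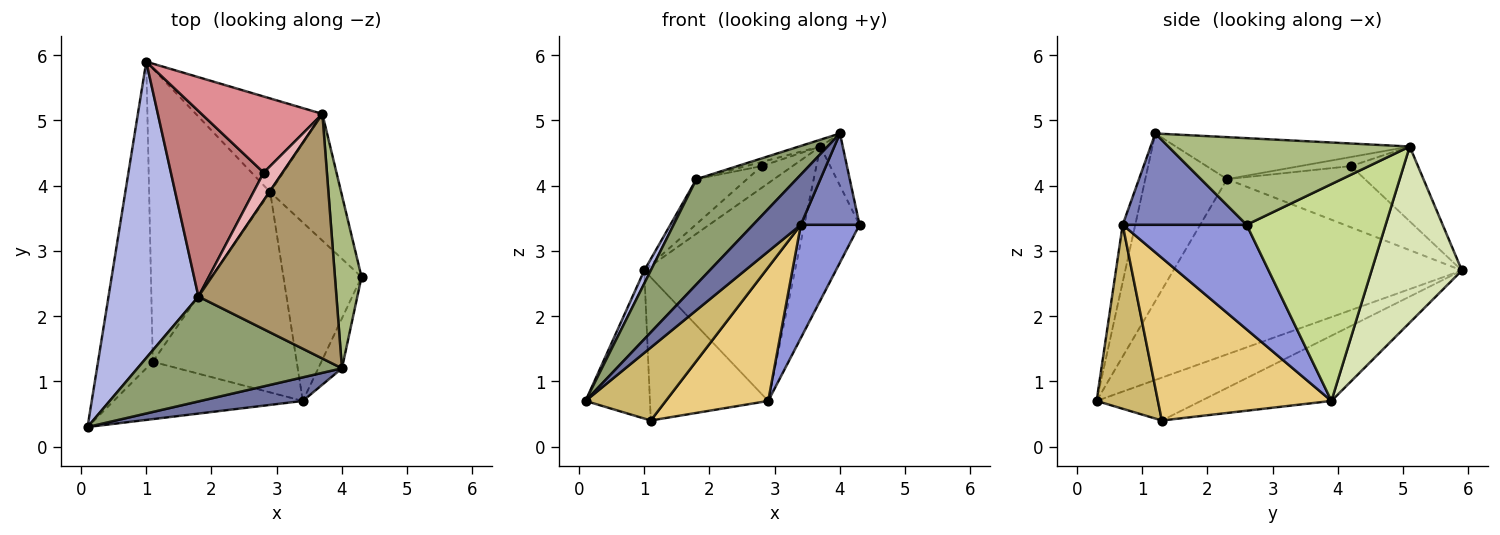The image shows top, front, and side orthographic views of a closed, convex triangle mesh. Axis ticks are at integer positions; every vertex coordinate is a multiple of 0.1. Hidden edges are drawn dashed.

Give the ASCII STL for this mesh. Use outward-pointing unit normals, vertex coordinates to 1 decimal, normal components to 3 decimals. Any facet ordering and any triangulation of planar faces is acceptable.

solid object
 facet normal -0.232 -0.880 0.414
  outer loop
   vertex 3.4 0.7 3.4
   vertex 4.0 1.2 4.8
   vertex 0.1 0.3 0.7
  endloop
 endfacet
 facet normal 0.880 -0.417 -0.228
  outer loop
   vertex 3.4 0.7 3.4
   vertex 4.3 2.6 3.4
   vertex 4.0 1.2 4.8
  endloop
 endfacet
 facet normal 0.749 -0.355 -0.559
  outer loop
   vertex 3.4 0.7 3.4
   vertex 2.9 3.9 0.7
   vertex 4.3 2.6 3.4
  endloop
 endfacet
 facet normal -0.889 -0.020 0.457
  outer loop
   vertex 1.8 2.3 4.1
   vertex 1.0 5.9 2.7
   vertex 0.1 0.3 0.7
  endloop
 endfacet
 facet normal -0.501 -0.613 0.611
  outer loop
   vertex 1.8 2.3 4.1
   vertex 0.1 0.3 0.7
   vertex 4.0 1.2 4.8
  endloop
 endfacet
 facet normal 0.952 0.088 0.292
  outer loop
   vertex 3.7 5.1 4.6
   vertex 4.0 1.2 4.8
   vertex 4.3 2.6 3.4
  endloop
 endfacet
 facet normal 0.889 0.353 -0.291
  outer loop
   vertex 3.7 5.1 4.6
   vertex 4.3 2.6 3.4
   vertex 2.9 3.9 0.7
  endloop
 endfacet
 facet normal 0.482 0.805 -0.346
  outer loop
   vertex 3.7 5.1 4.6
   vertex 2.9 3.9 0.7
   vertex 1.0 5.9 2.7
  endloop
 endfacet
 facet normal -0.291 0.027 0.956
  outer loop
   vertex 3.7 5.1 4.6
   vertex 1.8 2.3 4.1
   vertex 4.0 1.2 4.8
  endloop
 endfacet
 facet normal 0.515 -0.674 -0.530
  outer loop
   vertex 1.1 1.3 0.4
   vertex 3.4 0.7 3.4
   vertex 0.1 0.3 0.7
  endloop
 endfacet
 facet normal 0.685 -0.404 -0.606
  outer loop
   vertex 1.1 1.3 0.4
   vertex 2.9 3.9 0.7
   vertex 3.4 0.7 3.4
  endloop
 endfacet
 facet normal -0.576 0.355 -0.736
  outer loop
   vertex 1.1 1.3 0.4
   vertex 0.1 0.3 0.7
   vertex 1.0 5.9 2.7
  endloop
 endfacet
 facet normal -0.436 0.395 -0.809
  outer loop
   vertex 1.1 1.3 0.4
   vertex 1.0 5.9 2.7
   vertex 2.9 3.9 0.7
  endloop
 endfacet
 facet normal -0.540 0.198 0.818
  outer loop
   vertex 2.8 4.2 4.3
   vertex 1.0 5.9 2.7
   vertex 1.8 2.3 4.1
  endloop
 endfacet
 facet normal -0.511 0.236 0.826
  outer loop
   vertex 2.8 4.2 4.3
   vertex 3.7 5.1 4.6
   vertex 1.0 5.9 2.7
  endloop
 endfacet
 facet normal -0.430 0.132 0.893
  outer loop
   vertex 2.8 4.2 4.3
   vertex 1.8 2.3 4.1
   vertex 3.7 5.1 4.6
  endloop
 endfacet
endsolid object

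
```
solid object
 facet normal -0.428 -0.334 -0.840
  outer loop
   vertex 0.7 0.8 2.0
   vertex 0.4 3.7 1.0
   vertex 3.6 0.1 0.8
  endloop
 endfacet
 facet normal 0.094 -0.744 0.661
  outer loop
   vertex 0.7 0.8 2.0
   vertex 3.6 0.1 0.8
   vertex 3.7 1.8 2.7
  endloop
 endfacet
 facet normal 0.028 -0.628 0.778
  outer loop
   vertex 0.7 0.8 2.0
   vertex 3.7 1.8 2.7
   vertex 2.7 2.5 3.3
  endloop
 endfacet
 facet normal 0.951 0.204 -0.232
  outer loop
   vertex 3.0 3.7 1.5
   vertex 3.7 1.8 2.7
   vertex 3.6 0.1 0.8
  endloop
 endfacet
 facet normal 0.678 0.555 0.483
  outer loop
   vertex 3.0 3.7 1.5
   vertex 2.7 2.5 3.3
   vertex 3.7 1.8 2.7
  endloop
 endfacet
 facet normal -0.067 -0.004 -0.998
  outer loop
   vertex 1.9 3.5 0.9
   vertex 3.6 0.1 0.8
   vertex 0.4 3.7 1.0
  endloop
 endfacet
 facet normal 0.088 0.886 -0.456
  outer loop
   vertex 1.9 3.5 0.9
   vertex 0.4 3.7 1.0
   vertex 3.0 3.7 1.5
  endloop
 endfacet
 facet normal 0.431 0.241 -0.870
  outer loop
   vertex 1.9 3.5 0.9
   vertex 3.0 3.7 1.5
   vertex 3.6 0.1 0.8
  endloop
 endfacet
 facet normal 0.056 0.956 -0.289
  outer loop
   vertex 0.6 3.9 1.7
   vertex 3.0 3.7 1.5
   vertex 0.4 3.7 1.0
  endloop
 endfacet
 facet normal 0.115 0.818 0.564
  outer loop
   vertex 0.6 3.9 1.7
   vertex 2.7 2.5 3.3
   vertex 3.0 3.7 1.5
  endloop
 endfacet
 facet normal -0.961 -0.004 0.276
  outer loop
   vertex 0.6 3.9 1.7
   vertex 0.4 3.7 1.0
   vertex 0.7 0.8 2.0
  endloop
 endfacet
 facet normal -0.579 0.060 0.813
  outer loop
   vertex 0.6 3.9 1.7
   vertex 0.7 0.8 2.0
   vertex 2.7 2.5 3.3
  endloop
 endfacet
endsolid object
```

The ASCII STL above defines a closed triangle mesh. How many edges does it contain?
18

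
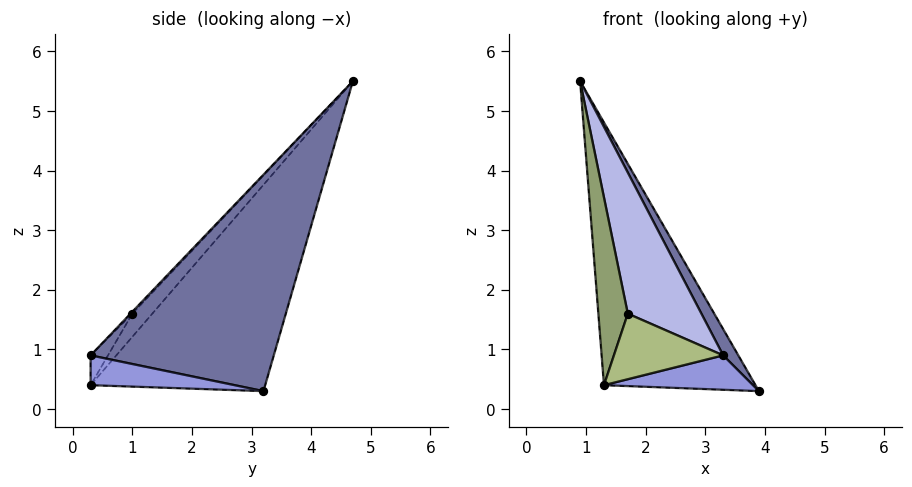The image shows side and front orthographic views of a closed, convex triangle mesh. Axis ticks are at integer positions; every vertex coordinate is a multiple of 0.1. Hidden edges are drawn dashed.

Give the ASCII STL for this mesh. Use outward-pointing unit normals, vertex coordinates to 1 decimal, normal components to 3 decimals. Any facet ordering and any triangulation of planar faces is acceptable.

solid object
 facet normal 0.855 -0.071 0.514
  outer loop
   vertex 3.3 0.3 0.9
   vertex 3.9 3.2 0.3
   vertex 0.9 4.7 5.5
  endloop
 endfacet
 facet normal -0.640 0.556 -0.530
  outer loop
   vertex 1.3 0.3 0.4
   vertex 0.9 4.7 5.5
   vertex 3.9 3.2 0.3
  endloop
 endfacet
 facet normal 0.235 -0.243 -0.941
  outer loop
   vertex 1.3 0.3 0.4
   vertex 3.9 3.2 0.3
   vertex 3.3 0.3 0.9
  endloop
 endfacet
 facet normal -0.018 -0.727 0.686
  outer loop
   vertex 1.7 1.0 1.6
   vertex 3.3 0.3 0.9
   vertex 0.9 4.7 5.5
  endloop
 endfacet
 facet normal -0.467 -0.687 0.557
  outer loop
   vertex 1.7 1.0 1.6
   vertex 0.9 4.7 5.5
   vertex 1.3 0.3 0.4
  endloop
 endfacet
 facet normal -0.133 -0.836 0.532
  outer loop
   vertex 1.7 1.0 1.6
   vertex 1.3 0.3 0.4
   vertex 3.3 0.3 0.9
  endloop
 endfacet
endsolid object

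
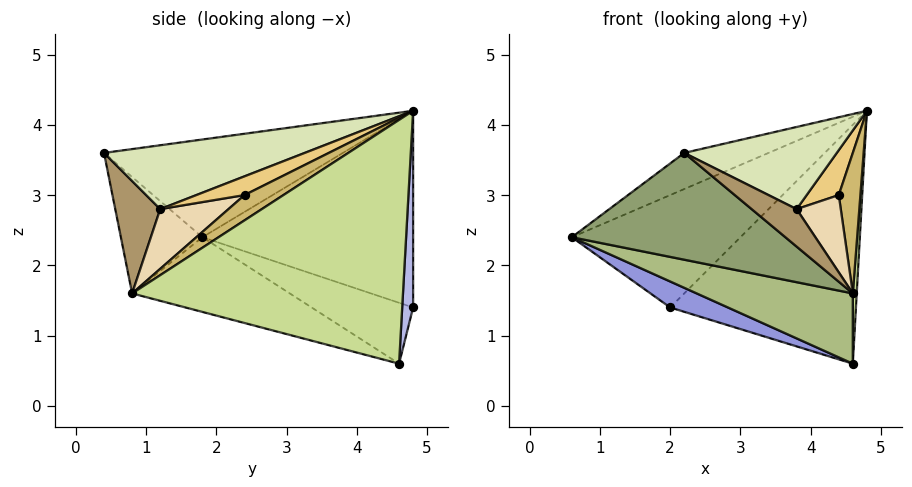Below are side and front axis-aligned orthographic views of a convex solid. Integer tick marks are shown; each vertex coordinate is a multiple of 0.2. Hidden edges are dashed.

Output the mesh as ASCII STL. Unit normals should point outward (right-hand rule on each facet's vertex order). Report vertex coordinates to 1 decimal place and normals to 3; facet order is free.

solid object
 facet normal -0.490 0.173 0.855
  outer loop
   vertex 2.2 0.4 3.6
   vertex 4.8 4.8 4.2
   vertex 0.6 1.8 2.4
  endloop
 endfacet
 facet normal -0.615 0.492 0.615
  outer loop
   vertex 2.0 4.8 1.4
   vertex 0.6 1.8 2.4
   vertex 4.8 4.8 4.2
  endloop
 endfacet
 facet normal -0.302 -0.172 -0.938
  outer loop
   vertex 2.0 4.8 1.4
   vertex 4.6 4.6 0.6
   vertex 0.6 1.8 2.4
  endloop
 endfacet
 facet normal 0.059 0.997 -0.059
  outer loop
   vertex 2.0 4.8 1.4
   vertex 4.8 4.8 4.2
   vertex 4.6 4.6 0.6
  endloop
 endfacet
 facet normal -0.304 -0.796 -0.524
  outer loop
   vertex 4.6 0.8 1.6
   vertex 2.2 0.4 3.6
   vertex 0.6 1.8 2.4
  endloop
 endfacet
 facet normal -0.249 -0.246 -0.937
  outer loop
   vertex 4.6 0.8 1.6
   vertex 0.6 1.8 2.4
   vertex 4.6 4.6 0.6
  endloop
 endfacet
 facet normal 0.998 -0.014 -0.055
  outer loop
   vertex 4.6 0.8 1.6
   vertex 4.6 4.6 0.6
   vertex 4.8 4.8 4.2
  endloop
 endfacet
 facet normal 0.567 -0.431 0.703
  outer loop
   vertex 3.8 1.2 2.8
   vertex 4.8 4.8 4.2
   vertex 2.2 0.4 3.6
  endloop
 endfacet
 facet normal 0.577 -0.577 0.577
  outer loop
   vertex 3.8 1.2 2.8
   vertex 2.2 0.4 3.6
   vertex 4.6 0.8 1.6
  endloop
 endfacet
 facet normal 0.723 -0.402 0.562
  outer loop
   vertex 4.4 2.4 3.0
   vertex 4.6 0.8 1.6
   vertex 4.8 4.8 4.2
  endloop
 endfacet
 facet normal 0.640 -0.426 0.640
  outer loop
   vertex 4.4 2.4 3.0
   vertex 4.8 4.8 4.2
   vertex 3.8 1.2 2.8
  endloop
 endfacet
 facet normal 0.675 -0.437 0.595
  outer loop
   vertex 4.4 2.4 3.0
   vertex 3.8 1.2 2.8
   vertex 4.6 0.8 1.6
  endloop
 endfacet
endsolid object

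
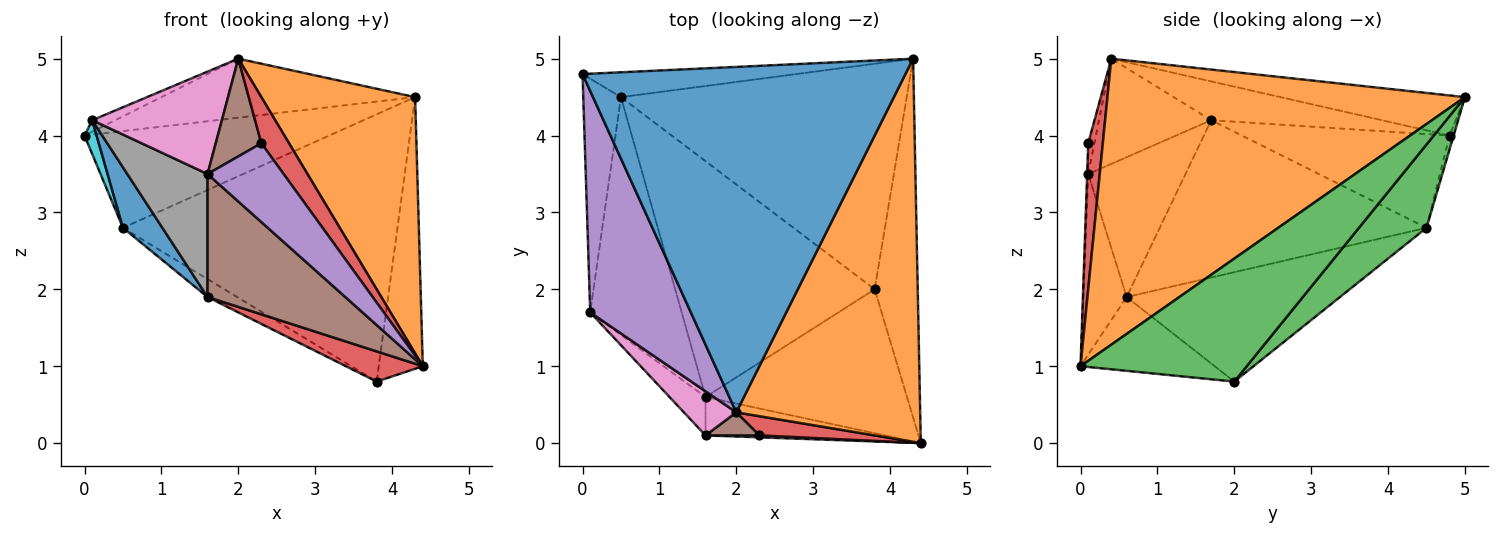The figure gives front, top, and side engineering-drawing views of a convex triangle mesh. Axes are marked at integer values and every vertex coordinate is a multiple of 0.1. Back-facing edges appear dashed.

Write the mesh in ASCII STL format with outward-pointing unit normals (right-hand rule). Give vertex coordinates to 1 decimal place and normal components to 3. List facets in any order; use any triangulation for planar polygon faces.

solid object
 facet normal -0.122 0.167 0.978
  outer loop
   vertex 2.0 0.4 5.0
   vertex 4.3 5.0 4.5
   vertex 0.0 4.8 4.0
  endloop
 endfacet
 facet normal 0.791 -0.340 0.509
  outer loop
   vertex 2.0 0.4 5.0
   vertex 4.4 0.0 1.0
   vertex 4.3 5.0 4.5
  endloop
 endfacet
 facet normal 0.916 0.243 -0.320
  outer loop
   vertex 3.8 2.0 0.8
   vertex 4.3 5.0 4.5
   vertex 4.4 0.0 1.0
  endloop
 endfacet
 facet normal -0.338 -0.193 -0.921
  outer loop
   vertex 3.8 2.0 0.8
   vertex 4.4 0.0 1.0
   vertex 1.6 0.6 1.9
  endloop
 endfacet
 facet normal -0.359 0.049 0.932
  outer loop
   vertex 0.1 1.7 4.2
   vertex 2.0 0.4 5.0
   vertex 0.0 4.8 4.0
  endloop
 endfacet
 facet normal -0.288 -0.914 -0.286
  outer loop
   vertex 1.6 0.1 3.5
   vertex 1.6 0.6 1.9
   vertex 4.4 0.0 1.0
  endloop
 endfacet
 facet normal -0.622 -0.719 0.310
  outer loop
   vertex 1.6 0.1 3.5
   vertex 2.0 0.4 5.0
   vertex 0.1 1.7 4.2
  endloop
 endfacet
 facet normal -0.757 -0.624 -0.195
  outer loop
   vertex 1.6 0.1 3.5
   vertex 0.1 1.7 4.2
   vertex 1.6 0.6 1.9
  endloop
 endfacet
 facet normal -0.480 0.067 -0.875
  outer loop
   vertex 0.5 4.5 2.8
   vertex 3.8 2.0 0.8
   vertex 1.6 0.6 1.9
  endloop
 endfacet
 facet normal -0.926 -0.054 -0.373
  outer loop
   vertex 0.5 4.5 2.8
   vertex 0.1 1.7 4.2
   vertex 0.0 4.8 4.0
  endloop
 endfacet
 facet normal -0.858 -0.127 -0.499
  outer loop
   vertex 0.5 4.5 2.8
   vertex 1.6 0.6 1.9
   vertex 0.1 1.7 4.2
  endloop
 endfacet
 facet normal -0.016 0.968 -0.249
  outer loop
   vertex 0.5 4.5 2.8
   vertex 0.0 4.8 4.0
   vertex 4.3 5.0 4.5
  endloop
 endfacet
 facet normal 0.185 0.751 -0.634
  outer loop
   vertex 0.5 4.5 2.8
   vertex 4.3 5.0 4.5
   vertex 3.8 2.0 0.8
  endloop
 endfacet
 facet normal 0.438 -0.830 0.346
  outer loop
   vertex 2.3 0.1 3.9
   vertex 4.4 0.0 1.0
   vertex 2.0 0.4 5.0
  endloop
 endfacet
 facet normal -0.014 -1.000 0.024
  outer loop
   vertex 2.3 0.1 3.9
   vertex 1.6 0.1 3.5
   vertex 4.4 0.0 1.0
  endloop
 endfacet
 facet normal -0.130 -0.965 0.228
  outer loop
   vertex 2.3 0.1 3.9
   vertex 2.0 0.4 5.0
   vertex 1.6 0.1 3.5
  endloop
 endfacet
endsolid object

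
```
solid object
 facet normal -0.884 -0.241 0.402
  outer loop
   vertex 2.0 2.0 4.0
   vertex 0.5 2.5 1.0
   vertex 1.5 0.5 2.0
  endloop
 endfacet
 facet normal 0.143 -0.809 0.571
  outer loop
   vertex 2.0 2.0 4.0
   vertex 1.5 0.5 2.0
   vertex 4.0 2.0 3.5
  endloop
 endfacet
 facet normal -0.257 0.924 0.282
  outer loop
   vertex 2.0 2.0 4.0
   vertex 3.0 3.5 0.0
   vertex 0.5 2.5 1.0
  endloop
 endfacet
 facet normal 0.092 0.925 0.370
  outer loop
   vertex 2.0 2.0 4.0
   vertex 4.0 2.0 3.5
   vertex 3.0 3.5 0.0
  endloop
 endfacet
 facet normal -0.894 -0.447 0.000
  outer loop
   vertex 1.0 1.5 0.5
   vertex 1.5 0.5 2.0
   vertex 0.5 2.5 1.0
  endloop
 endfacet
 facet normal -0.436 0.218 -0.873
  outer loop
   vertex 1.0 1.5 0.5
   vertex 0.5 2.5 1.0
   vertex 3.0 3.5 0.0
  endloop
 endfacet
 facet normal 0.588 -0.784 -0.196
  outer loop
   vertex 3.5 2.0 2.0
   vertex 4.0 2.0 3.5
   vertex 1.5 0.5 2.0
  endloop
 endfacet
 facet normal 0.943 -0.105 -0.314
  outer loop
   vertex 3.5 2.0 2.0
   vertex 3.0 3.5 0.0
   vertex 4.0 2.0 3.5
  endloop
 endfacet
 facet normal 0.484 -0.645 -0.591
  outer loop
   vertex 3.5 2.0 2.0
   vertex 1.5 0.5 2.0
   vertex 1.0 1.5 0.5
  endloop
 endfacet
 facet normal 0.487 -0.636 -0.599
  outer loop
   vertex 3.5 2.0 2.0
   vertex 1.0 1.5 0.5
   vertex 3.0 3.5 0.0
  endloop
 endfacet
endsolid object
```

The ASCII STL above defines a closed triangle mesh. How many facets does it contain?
10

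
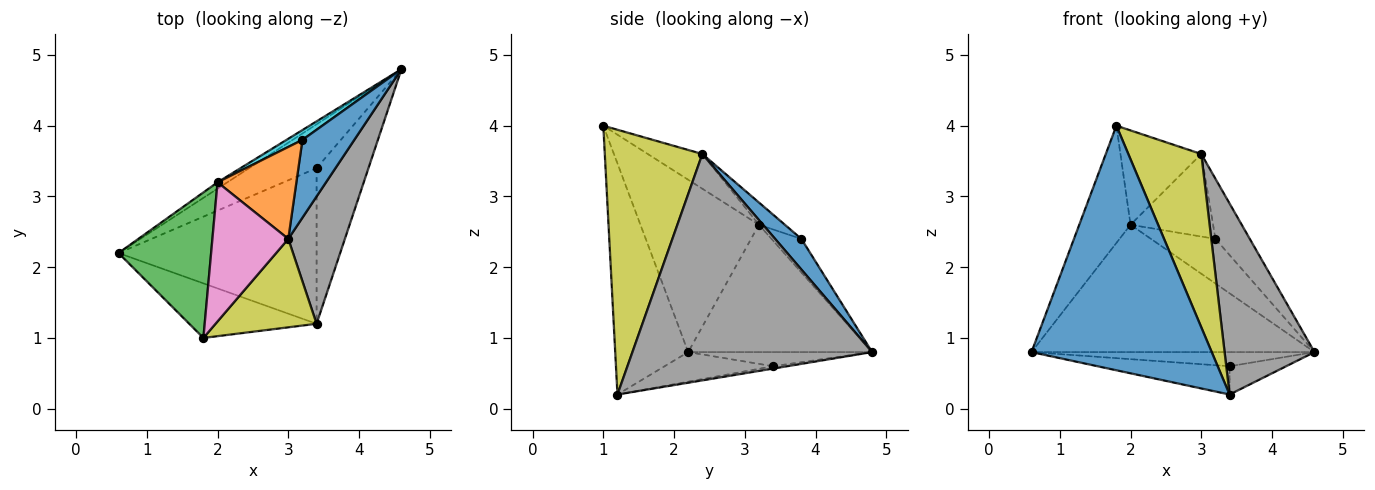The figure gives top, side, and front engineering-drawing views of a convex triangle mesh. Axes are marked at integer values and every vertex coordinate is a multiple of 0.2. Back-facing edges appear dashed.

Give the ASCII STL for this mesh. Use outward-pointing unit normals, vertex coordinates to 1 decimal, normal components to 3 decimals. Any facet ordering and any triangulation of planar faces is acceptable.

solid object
 facet normal -0.368 -0.908 -0.203
  outer loop
   vertex 1.8 1.0 4.0
   vertex 0.6 2.2 0.8
   vertex 3.4 1.2 0.2
  endloop
 endfacet
 facet normal -0.545 0.838 -0.042
  outer loop
   vertex 2.0 3.2 2.6
   vertex 4.6 4.8 0.8
   vertex 0.6 2.2 0.8
  endloop
 endfacet
 facet normal -0.823 0.356 0.442
  outer loop
   vertex 2.0 3.2 2.6
   vertex 0.6 2.2 0.8
   vertex 1.8 1.0 4.0
  endloop
 endfacet
 facet normal -0.196 0.301 -0.933
  outer loop
   vertex 3.4 3.4 0.6
   vertex 0.6 2.2 0.8
   vertex 4.6 4.8 0.8
  endloop
 endfacet
 facet normal -0.145 0.177 -0.973
  outer loop
   vertex 3.4 3.4 0.6
   vertex 3.4 1.2 0.2
   vertex 0.6 2.2 0.8
  endloop
 endfacet
 facet normal -0.045 0.179 -0.983
  outer loop
   vertex 3.4 3.4 0.6
   vertex 4.6 4.8 0.8
   vertex 3.4 1.2 0.2
  endloop
 endfacet
 facet normal -0.354 0.525 0.774
  outer loop
   vertex 3.0 2.4 3.6
   vertex 2.0 3.2 2.6
   vertex 1.8 1.0 4.0
  endloop
 endfacet
 facet normal 0.912 -0.342 0.228
  outer loop
   vertex 3.0 2.4 3.6
   vertex 3.4 1.2 0.2
   vertex 4.6 4.8 0.8
  endloop
 endfacet
 facet normal 0.766 -0.573 0.292
  outer loop
   vertex 3.0 2.4 3.6
   vertex 1.8 1.0 4.0
   vertex 3.4 1.2 0.2
  endloop
 endfacet
 facet normal -0.412 0.890 0.195
  outer loop
   vertex 3.2 3.8 2.4
   vertex 4.6 4.8 0.8
   vertex 2.0 3.2 2.6
  endloop
 endfacet
 facet normal 0.424 0.554 0.717
  outer loop
   vertex 3.2 3.8 2.4
   vertex 3.0 2.4 3.6
   vertex 4.6 4.8 0.8
  endloop
 endfacet
 facet normal -0.205 0.654 0.728
  outer loop
   vertex 3.2 3.8 2.4
   vertex 2.0 3.2 2.6
   vertex 3.0 2.4 3.6
  endloop
 endfacet
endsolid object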